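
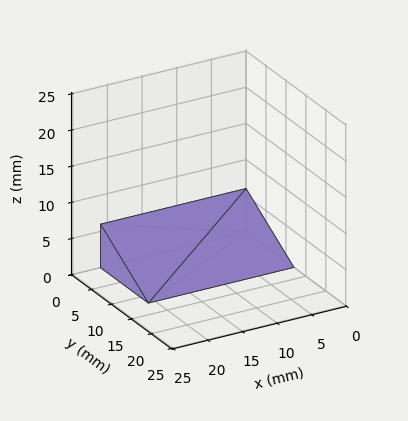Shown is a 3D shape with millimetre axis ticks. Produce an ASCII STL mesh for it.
Reading the render: the shape is a wedge (ramp): 21 × 12 mm base, rising to 6 mm along the y=0 edge and sloping linearly to z=0 at y=12 (dimensions read to the nearest mm from the axis ticks). For the STL, each face is triangulated and given an outward normal.

solid part
  facet normal 0.0000 0.0000 -1.0000
    outer loop
      vertex 21.00 12.00 0.00
      vertex 21.00 0.00 0.00
      vertex 0.00 0.00 0.00
    endloop
  endfacet
  facet normal 0.0000 0.0000 -1.0000
    outer loop
      vertex 0.00 12.00 0.00
      vertex 21.00 12.00 0.00
      vertex 0.00 0.00 0.00
    endloop
  endfacet
  facet normal 0.0000 -1.0000 0.0000
    outer loop
      vertex 0.00 0.00 0.00
      vertex 21.00 0.00 0.00
      vertex 21.00 0.00 6.00
    endloop
  endfacet
  facet normal 0.0000 -1.0000 0.0000
    outer loop
      vertex 0.00 0.00 0.00
      vertex 21.00 0.00 6.00
      vertex 0.00 0.00 6.00
    endloop
  endfacet
  facet normal 0.0000 0.4472 0.8944
    outer loop
      vertex 0.00 0.00 6.00
      vertex 21.00 0.00 6.00
      vertex 21.00 12.00 0.00
    endloop
  endfacet
  facet normal 0.0000 0.4472 0.8944
    outer loop
      vertex 0.00 0.00 6.00
      vertex 21.00 12.00 0.00
      vertex 0.00 12.00 0.00
    endloop
  endfacet
  facet normal -1.0000 0.0000 0.0000
    outer loop
      vertex 0.00 0.00 6.00
      vertex 0.00 12.00 0.00
      vertex 0.00 0.00 0.00
    endloop
  endfacet
  facet normal 1.0000 0.0000 0.0000
    outer loop
      vertex 21.00 0.00 0.00
      vertex 21.00 12.00 0.00
      vertex 21.00 0.00 6.00
    endloop
  endfacet
endsolid part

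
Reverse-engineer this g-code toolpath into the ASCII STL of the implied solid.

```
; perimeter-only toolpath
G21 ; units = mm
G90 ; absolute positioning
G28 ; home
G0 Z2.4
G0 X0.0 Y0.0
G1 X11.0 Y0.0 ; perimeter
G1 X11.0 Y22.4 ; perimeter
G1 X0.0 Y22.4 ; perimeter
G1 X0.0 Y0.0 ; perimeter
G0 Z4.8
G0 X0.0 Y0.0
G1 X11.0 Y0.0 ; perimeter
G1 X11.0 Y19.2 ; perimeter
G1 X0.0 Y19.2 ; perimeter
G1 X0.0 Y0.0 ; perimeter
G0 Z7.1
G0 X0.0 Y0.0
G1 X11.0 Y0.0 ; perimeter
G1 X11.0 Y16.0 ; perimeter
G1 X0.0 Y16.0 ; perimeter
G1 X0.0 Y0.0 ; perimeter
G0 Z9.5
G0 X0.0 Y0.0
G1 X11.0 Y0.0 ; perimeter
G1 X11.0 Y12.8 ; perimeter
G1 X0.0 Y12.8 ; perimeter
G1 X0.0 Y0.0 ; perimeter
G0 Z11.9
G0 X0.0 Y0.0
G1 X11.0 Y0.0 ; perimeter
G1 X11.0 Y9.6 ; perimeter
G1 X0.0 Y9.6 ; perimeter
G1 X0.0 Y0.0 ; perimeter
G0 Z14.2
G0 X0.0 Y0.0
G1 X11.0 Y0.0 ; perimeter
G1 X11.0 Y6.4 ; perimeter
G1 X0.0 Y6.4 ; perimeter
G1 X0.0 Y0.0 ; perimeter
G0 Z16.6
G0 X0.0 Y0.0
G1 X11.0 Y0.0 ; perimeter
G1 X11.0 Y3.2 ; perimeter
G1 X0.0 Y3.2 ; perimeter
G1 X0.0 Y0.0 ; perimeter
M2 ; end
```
solid part
  facet normal 0.0000 0.0000 -1.0000
    outer loop
      vertex 11.0 25.6 0.0
      vertex 11.0 0.0 0.0
      vertex 0.0 0.0 0.0
    endloop
  endfacet
  facet normal 0.0000 0.0000 -1.0000
    outer loop
      vertex 0.0 25.6 0.0
      vertex 11.0 25.6 0.0
      vertex 0.0 0.0 0.0
    endloop
  endfacet
  facet normal 0.0000 -1.0000 0.0000
    outer loop
      vertex 0.0 0.0 0.0
      vertex 11.0 0.0 0.0
      vertex 11.0 0.0 19.0
    endloop
  endfacet
  facet normal 0.0000 -1.0000 0.0000
    outer loop
      vertex 0.0 0.0 0.0
      vertex 11.0 0.0 19.0
      vertex 0.0 0.0 19.0
    endloop
  endfacet
  facet normal 0.0000 0.5960 0.8030
    outer loop
      vertex 0.0 0.0 19.0
      vertex 11.0 0.0 19.0
      vertex 11.0 25.6 0.0
    endloop
  endfacet
  facet normal 0.0000 0.5960 0.8030
    outer loop
      vertex 0.0 0.0 19.0
      vertex 11.0 25.6 0.0
      vertex 0.0 25.6 0.0
    endloop
  endfacet
  facet normal -1.0000 0.0000 0.0000
    outer loop
      vertex 0.0 0.0 19.0
      vertex 0.0 25.6 0.0
      vertex 0.0 0.0 0.0
    endloop
  endfacet
  facet normal 1.0000 0.0000 0.0000
    outer loop
      vertex 11.0 0.0 0.0
      vertex 11.0 25.6 0.0
      vertex 11.0 0.0 19.0
    endloop
  endfacet
endsolid part

The G0 Z moves step by Δz≈2.4 mm. The G1 loops shrink linearly with z, so the solid tapers from its base footprint up to z≈19. Closing with a flat bottom cap and the tapered top and triangulating gives 8 facets — a wedge (ramp): 11 × 25.6 mm base, rising to 19 mm along the y=0 edge and sloping linearly to z=0 at y=25.6.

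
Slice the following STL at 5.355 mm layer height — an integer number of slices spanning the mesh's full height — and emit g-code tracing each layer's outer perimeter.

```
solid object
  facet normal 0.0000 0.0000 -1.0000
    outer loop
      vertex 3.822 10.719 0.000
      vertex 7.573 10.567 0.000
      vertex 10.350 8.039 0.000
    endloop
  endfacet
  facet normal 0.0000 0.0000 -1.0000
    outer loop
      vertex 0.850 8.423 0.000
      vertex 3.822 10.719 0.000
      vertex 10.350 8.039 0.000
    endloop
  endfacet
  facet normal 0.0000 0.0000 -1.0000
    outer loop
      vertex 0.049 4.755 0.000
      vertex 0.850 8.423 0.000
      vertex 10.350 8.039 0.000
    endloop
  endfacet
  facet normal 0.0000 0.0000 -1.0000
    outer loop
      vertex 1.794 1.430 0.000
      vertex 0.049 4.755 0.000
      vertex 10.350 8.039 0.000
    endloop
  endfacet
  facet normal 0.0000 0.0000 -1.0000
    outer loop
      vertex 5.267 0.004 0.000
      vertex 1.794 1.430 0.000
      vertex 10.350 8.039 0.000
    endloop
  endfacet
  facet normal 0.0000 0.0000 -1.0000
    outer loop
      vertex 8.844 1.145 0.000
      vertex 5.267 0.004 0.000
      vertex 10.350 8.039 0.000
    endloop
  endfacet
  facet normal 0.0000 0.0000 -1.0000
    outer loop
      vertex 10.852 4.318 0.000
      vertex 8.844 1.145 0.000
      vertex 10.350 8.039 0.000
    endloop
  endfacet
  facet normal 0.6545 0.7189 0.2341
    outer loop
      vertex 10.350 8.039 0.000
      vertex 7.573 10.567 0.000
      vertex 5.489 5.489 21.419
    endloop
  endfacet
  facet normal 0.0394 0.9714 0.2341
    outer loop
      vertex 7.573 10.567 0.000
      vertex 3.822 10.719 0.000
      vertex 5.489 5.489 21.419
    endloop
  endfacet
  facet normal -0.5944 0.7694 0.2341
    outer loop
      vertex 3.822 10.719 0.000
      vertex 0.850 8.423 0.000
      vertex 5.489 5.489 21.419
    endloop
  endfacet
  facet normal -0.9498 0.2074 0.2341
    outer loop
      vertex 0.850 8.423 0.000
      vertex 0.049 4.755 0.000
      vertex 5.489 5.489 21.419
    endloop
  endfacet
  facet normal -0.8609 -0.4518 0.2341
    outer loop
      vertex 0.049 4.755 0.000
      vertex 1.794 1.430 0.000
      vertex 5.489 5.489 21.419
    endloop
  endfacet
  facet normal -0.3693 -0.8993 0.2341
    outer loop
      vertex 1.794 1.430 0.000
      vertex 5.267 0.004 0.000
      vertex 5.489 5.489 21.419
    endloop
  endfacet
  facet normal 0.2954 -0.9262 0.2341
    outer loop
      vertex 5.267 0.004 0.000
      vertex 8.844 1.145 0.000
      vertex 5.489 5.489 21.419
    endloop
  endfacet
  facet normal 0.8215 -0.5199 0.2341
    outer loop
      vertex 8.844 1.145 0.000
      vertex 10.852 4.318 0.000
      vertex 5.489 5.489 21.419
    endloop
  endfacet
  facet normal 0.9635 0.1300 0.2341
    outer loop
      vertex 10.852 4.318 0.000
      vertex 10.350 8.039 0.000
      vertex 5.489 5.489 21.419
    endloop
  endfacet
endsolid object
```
; perimeter-only toolpath
G21 ; units = mm
G90 ; absolute positioning
G28 ; home
; layer 1
G0 Z5.355
G0 X9.135 Y7.401
G1 X7.052 Y9.297
G1 X4.239 Y9.411
G1 X2.010 Y7.689
G1 X1.409 Y4.939
G1 X2.718 Y2.445
G1 X5.323 Y1.375
G1 X8.005 Y2.231
G1 X9.511 Y4.611
G1 X9.135 Y7.401
; layer 2
G0 Z10.710
G0 X7.919 Y6.764
G1 X6.531 Y8.028
G1 X4.655 Y8.104
G1 X3.169 Y6.956
G1 X2.769 Y5.122
G1 X3.641 Y3.459
G1 X5.378 Y2.746
G1 X7.166 Y3.317
G1 X8.171 Y4.903
G1 X7.919 Y6.764
; layer 3
G0 Z16.064
G0 X6.704 Y6.127
G1 X6.010 Y6.758
G1 X5.072 Y6.796
G1 X4.329 Y6.223
G1 X4.129 Y5.305
G1 X4.565 Y4.474
G1 X5.433 Y4.118
G1 X6.328 Y4.403
G1 X6.830 Y5.196
G1 X6.704 Y6.127
M2 ; end

The solid is a regular 9-sided pyramid, base circumscribed radius ≈ 5.49 mm, apex at z ≈ 21.4 mm. Slicing at Δz = 5.355 mm — 4 equal slices spanning the solid's height, so layer i sits at z = i·h/4 — gives 3 non-empty perimeters. Each is a 9-segment closed polygon; G0 lifts to the layer z and rapids to the start vertex, then G1 traces the edges. The cross-section shrinks linearly with z (the slice at the apex is degenerate and omitted).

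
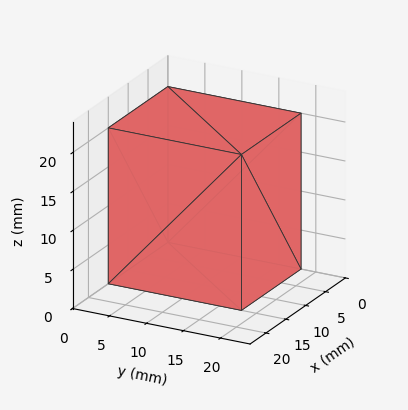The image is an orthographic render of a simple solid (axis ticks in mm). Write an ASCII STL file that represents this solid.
Reading the render: the shape is a rectangular box, roughly 15 × 18 mm footprint and 20 mm tall (dimensions read to the nearest mm from the axis ticks). For the STL, each face is triangulated and given an outward normal.

solid part
  facet normal 0.0000 0.0000 -1.0000
    outer loop
      vertex 15.000 18.000 0.000
      vertex 15.000 0.000 0.000
      vertex 0.000 0.000 0.000
    endloop
  endfacet
  facet normal 0.0000 0.0000 -1.0000
    outer loop
      vertex 0.000 18.000 0.000
      vertex 15.000 18.000 0.000
      vertex 0.000 0.000 0.000
    endloop
  endfacet
  facet normal 0.0000 0.0000 1.0000
    outer loop
      vertex 0.000 0.000 20.000
      vertex 15.000 0.000 20.000
      vertex 15.000 18.000 20.000
    endloop
  endfacet
  facet normal 0.0000 0.0000 1.0000
    outer loop
      vertex 0.000 0.000 20.000
      vertex 15.000 18.000 20.000
      vertex 0.000 18.000 20.000
    endloop
  endfacet
  facet normal 0.0000 -1.0000 0.0000
    outer loop
      vertex 0.000 0.000 0.000
      vertex 15.000 0.000 0.000
      vertex 15.000 0.000 20.000
    endloop
  endfacet
  facet normal 0.0000 -1.0000 0.0000
    outer loop
      vertex 0.000 0.000 0.000
      vertex 15.000 0.000 20.000
      vertex 0.000 0.000 20.000
    endloop
  endfacet
  facet normal 0.0000 1.0000 0.0000
    outer loop
      vertex 15.000 18.000 20.000
      vertex 15.000 18.000 0.000
      vertex 0.000 18.000 0.000
    endloop
  endfacet
  facet normal 0.0000 1.0000 0.0000
    outer loop
      vertex 0.000 18.000 20.000
      vertex 15.000 18.000 20.000
      vertex 0.000 18.000 0.000
    endloop
  endfacet
  facet normal -1.0000 0.0000 0.0000
    outer loop
      vertex 0.000 18.000 20.000
      vertex 0.000 18.000 0.000
      vertex 0.000 0.000 0.000
    endloop
  endfacet
  facet normal -1.0000 0.0000 0.0000
    outer loop
      vertex 0.000 0.000 20.000
      vertex 0.000 18.000 20.000
      vertex 0.000 0.000 0.000
    endloop
  endfacet
  facet normal 1.0000 0.0000 0.0000
    outer loop
      vertex 15.000 0.000 0.000
      vertex 15.000 18.000 0.000
      vertex 15.000 18.000 20.000
    endloop
  endfacet
  facet normal 1.0000 0.0000 0.0000
    outer loop
      vertex 15.000 0.000 0.000
      vertex 15.000 18.000 20.000
      vertex 15.000 0.000 20.000
    endloop
  endfacet
endsolid part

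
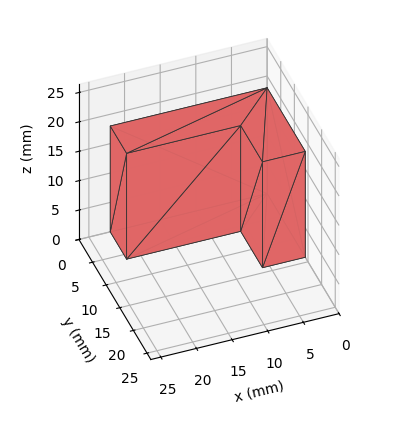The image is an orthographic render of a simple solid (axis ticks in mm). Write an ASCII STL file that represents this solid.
Reading the render: the shape is an L-shaped prism: outer 22 × 14 mm, arm thicknesses ≈ 6 mm (horizontal) and 6 mm (vertical), extruded 18 mm in z (dimensions read to the nearest mm from the axis ticks). For the STL, each face is triangulated and given an outward normal.

solid part
  facet normal 0.0000 0.0000 -1.0000
    outer loop
      vertex 22.00 6.00 0.00
      vertex 22.00 0.00 0.00
      vertex 0.00 0.00 0.00
    endloop
  endfacet
  facet normal 0.0000 0.0000 -1.0000
    outer loop
      vertex 6.00 6.00 0.00
      vertex 22.00 6.00 0.00
      vertex 0.00 0.00 0.00
    endloop
  endfacet
  facet normal 0.0000 0.0000 -1.0000
    outer loop
      vertex 6.00 14.00 0.00
      vertex 6.00 6.00 0.00
      vertex 0.00 0.00 0.00
    endloop
  endfacet
  facet normal 0.0000 0.0000 -1.0000
    outer loop
      vertex 0.00 14.00 0.00
      vertex 6.00 14.00 0.00
      vertex 0.00 0.00 0.00
    endloop
  endfacet
  facet normal 0.0000 0.0000 1.0000
    outer loop
      vertex 0.00 0.00 18.00
      vertex 22.00 0.00 18.00
      vertex 22.00 6.00 18.00
    endloop
  endfacet
  facet normal 0.0000 0.0000 1.0000
    outer loop
      vertex 0.00 0.00 18.00
      vertex 22.00 6.00 18.00
      vertex 6.00 6.00 18.00
    endloop
  endfacet
  facet normal 0.0000 0.0000 1.0000
    outer loop
      vertex 0.00 0.00 18.00
      vertex 6.00 6.00 18.00
      vertex 6.00 14.00 18.00
    endloop
  endfacet
  facet normal 0.0000 0.0000 1.0000
    outer loop
      vertex 0.00 0.00 18.00
      vertex 6.00 14.00 18.00
      vertex 0.00 14.00 18.00
    endloop
  endfacet
  facet normal 0.0000 -1.0000 0.0000
    outer loop
      vertex 0.00 0.00 0.00
      vertex 22.00 0.00 0.00
      vertex 22.00 0.00 18.00
    endloop
  endfacet
  facet normal 0.0000 -1.0000 0.0000
    outer loop
      vertex 0.00 0.00 0.00
      vertex 22.00 0.00 18.00
      vertex 0.00 0.00 18.00
    endloop
  endfacet
  facet normal 1.0000 0.0000 0.0000
    outer loop
      vertex 22.00 0.00 0.00
      vertex 22.00 6.00 0.00
      vertex 22.00 6.00 18.00
    endloop
  endfacet
  facet normal 1.0000 0.0000 0.0000
    outer loop
      vertex 22.00 0.00 0.00
      vertex 22.00 6.00 18.00
      vertex 22.00 0.00 18.00
    endloop
  endfacet
  facet normal 0.0000 1.0000 0.0000
    outer loop
      vertex 22.00 6.00 0.00
      vertex 6.00 6.00 0.00
      vertex 6.00 6.00 18.00
    endloop
  endfacet
  facet normal 0.0000 1.0000 0.0000
    outer loop
      vertex 22.00 6.00 0.00
      vertex 6.00 6.00 18.00
      vertex 22.00 6.00 18.00
    endloop
  endfacet
  facet normal 1.0000 0.0000 0.0000
    outer loop
      vertex 6.00 6.00 0.00
      vertex 6.00 14.00 0.00
      vertex 6.00 14.00 18.00
    endloop
  endfacet
  facet normal 1.0000 0.0000 0.0000
    outer loop
      vertex 6.00 6.00 0.00
      vertex 6.00 14.00 18.00
      vertex 6.00 6.00 18.00
    endloop
  endfacet
  facet normal 0.0000 1.0000 0.0000
    outer loop
      vertex 6.00 14.00 0.00
      vertex 0.00 14.00 0.00
      vertex 0.00 14.00 18.00
    endloop
  endfacet
  facet normal 0.0000 1.0000 0.0000
    outer loop
      vertex 6.00 14.00 0.00
      vertex 0.00 14.00 18.00
      vertex 6.00 14.00 18.00
    endloop
  endfacet
  facet normal -1.0000 0.0000 0.0000
    outer loop
      vertex 0.00 14.00 0.00
      vertex 0.00 0.00 0.00
      vertex 0.00 0.00 18.00
    endloop
  endfacet
  facet normal -1.0000 0.0000 0.0000
    outer loop
      vertex 0.00 14.00 0.00
      vertex 0.00 0.00 18.00
      vertex 0.00 14.00 18.00
    endloop
  endfacet
endsolid part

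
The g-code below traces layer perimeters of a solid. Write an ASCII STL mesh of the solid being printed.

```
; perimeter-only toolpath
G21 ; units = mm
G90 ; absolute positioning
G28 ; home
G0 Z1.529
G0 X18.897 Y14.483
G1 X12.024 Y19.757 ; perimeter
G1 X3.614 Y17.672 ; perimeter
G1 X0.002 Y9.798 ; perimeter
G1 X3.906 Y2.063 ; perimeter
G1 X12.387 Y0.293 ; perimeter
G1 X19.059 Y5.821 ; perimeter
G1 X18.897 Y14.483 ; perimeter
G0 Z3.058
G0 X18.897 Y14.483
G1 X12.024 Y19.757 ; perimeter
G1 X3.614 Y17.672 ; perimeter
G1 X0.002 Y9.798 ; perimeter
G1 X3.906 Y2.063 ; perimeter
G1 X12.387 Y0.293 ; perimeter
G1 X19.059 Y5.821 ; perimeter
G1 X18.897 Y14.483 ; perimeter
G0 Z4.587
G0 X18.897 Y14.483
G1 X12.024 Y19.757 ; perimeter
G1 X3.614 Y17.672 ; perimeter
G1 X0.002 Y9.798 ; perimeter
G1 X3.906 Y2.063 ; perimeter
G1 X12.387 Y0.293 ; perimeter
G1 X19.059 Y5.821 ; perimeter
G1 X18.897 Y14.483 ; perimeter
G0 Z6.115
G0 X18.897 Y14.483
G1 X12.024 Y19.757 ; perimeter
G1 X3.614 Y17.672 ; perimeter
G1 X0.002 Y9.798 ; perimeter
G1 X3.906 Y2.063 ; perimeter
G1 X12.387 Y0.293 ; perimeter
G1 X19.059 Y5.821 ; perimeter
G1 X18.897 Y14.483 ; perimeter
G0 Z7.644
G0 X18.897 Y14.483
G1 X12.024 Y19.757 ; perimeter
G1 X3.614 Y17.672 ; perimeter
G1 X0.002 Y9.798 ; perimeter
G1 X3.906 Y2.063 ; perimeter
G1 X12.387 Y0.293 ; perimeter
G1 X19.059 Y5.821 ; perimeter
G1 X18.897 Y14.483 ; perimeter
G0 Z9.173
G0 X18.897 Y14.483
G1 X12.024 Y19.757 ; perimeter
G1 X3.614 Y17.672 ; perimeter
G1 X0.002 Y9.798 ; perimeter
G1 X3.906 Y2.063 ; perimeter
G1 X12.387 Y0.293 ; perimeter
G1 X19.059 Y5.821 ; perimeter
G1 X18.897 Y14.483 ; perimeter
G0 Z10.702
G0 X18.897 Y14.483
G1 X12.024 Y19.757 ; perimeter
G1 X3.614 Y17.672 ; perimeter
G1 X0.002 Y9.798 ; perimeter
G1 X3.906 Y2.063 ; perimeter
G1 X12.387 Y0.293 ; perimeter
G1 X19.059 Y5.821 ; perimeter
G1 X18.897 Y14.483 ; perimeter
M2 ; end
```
solid part
  facet normal 0.0000 0.0000 -1.0000
    outer loop
      vertex 3.614 17.672 0.000
      vertex 12.024 19.757 0.000
      vertex 18.897 14.483 0.000
    endloop
  endfacet
  facet normal 0.0000 0.0000 -1.0000
    outer loop
      vertex 0.002 9.798 0.000
      vertex 3.614 17.672 0.000
      vertex 18.897 14.483 0.000
    endloop
  endfacet
  facet normal 0.0000 0.0000 -1.0000
    outer loop
      vertex 3.906 2.063 0.000
      vertex 0.002 9.798 0.000
      vertex 18.897 14.483 0.000
    endloop
  endfacet
  facet normal 0.0000 0.0000 -1.0000
    outer loop
      vertex 12.387 0.293 0.000
      vertex 3.906 2.063 0.000
      vertex 18.897 14.483 0.000
    endloop
  endfacet
  facet normal 0.0000 0.0000 -1.0000
    outer loop
      vertex 19.059 5.821 0.000
      vertex 12.387 0.293 0.000
      vertex 18.897 14.483 0.000
    endloop
  endfacet
  facet normal 0.0000 0.0000 1.0000
    outer loop
      vertex 18.897 14.483 10.702
      vertex 12.024 19.757 10.702
      vertex 3.614 17.672 10.702
    endloop
  endfacet
  facet normal 0.0000 0.0000 1.0000
    outer loop
      vertex 18.897 14.483 10.702
      vertex 3.614 17.672 10.702
      vertex 0.002 9.798 10.702
    endloop
  endfacet
  facet normal 0.0000 0.0000 1.0000
    outer loop
      vertex 18.897 14.483 10.702
      vertex 0.002 9.798 10.702
      vertex 3.906 2.063 10.702
    endloop
  endfacet
  facet normal 0.0000 0.0000 1.0000
    outer loop
      vertex 18.897 14.483 10.702
      vertex 3.906 2.063 10.702
      vertex 12.387 0.293 10.702
    endloop
  endfacet
  facet normal 0.0000 0.0000 1.0000
    outer loop
      vertex 18.897 14.483 10.702
      vertex 12.387 0.293 10.702
      vertex 19.059 5.821 10.702
    endloop
  endfacet
  facet normal 0.6088 0.7933 0.0000
    outer loop
      vertex 18.897 14.483 0.000
      vertex 12.024 19.757 0.000
      vertex 12.024 19.757 10.702
    endloop
  endfacet
  facet normal 0.6088 0.7933 0.0000
    outer loop
      vertex 18.897 14.483 0.000
      vertex 12.024 19.757 10.702
      vertex 18.897 14.483 10.702
    endloop
  endfacet
  facet normal -0.2406 0.9706 0.0000
    outer loop
      vertex 12.024 19.757 0.000
      vertex 3.614 17.672 0.000
      vertex 3.614 17.672 10.702
    endloop
  endfacet
  facet normal -0.2406 0.9706 0.0000
    outer loop
      vertex 12.024 19.757 0.000
      vertex 3.614 17.672 10.702
      vertex 12.024 19.757 10.702
    endloop
  endfacet
  facet normal -0.9089 0.4169 0.0000
    outer loop
      vertex 3.614 17.672 0.000
      vertex 0.002 9.798 0.000
      vertex 0.002 9.798 10.702
    endloop
  endfacet
  facet normal -0.9089 0.4169 0.0000
    outer loop
      vertex 3.614 17.672 0.000
      vertex 0.002 9.798 10.702
      vertex 3.614 17.672 10.702
    endloop
  endfacet
  facet normal -0.8927 -0.4506 0.0000
    outer loop
      vertex 0.002 9.798 0.000
      vertex 3.906 2.063 0.000
      vertex 3.906 2.063 10.702
    endloop
  endfacet
  facet normal -0.8927 -0.4506 0.0000
    outer loop
      vertex 0.002 9.798 0.000
      vertex 3.906 2.063 10.702
      vertex 0.002 9.798 10.702
    endloop
  endfacet
  facet normal -0.2043 -0.9789 0.0000
    outer loop
      vertex 3.906 2.063 0.000
      vertex 12.387 0.293 0.000
      vertex 12.387 0.293 10.702
    endloop
  endfacet
  facet normal -0.2043 -0.9789 0.0000
    outer loop
      vertex 3.906 2.063 0.000
      vertex 12.387 0.293 10.702
      vertex 3.906 2.063 10.702
    endloop
  endfacet
  facet normal 0.6380 -0.7700 0.0000
    outer loop
      vertex 12.387 0.293 0.000
      vertex 19.059 5.821 0.000
      vertex 19.059 5.821 10.702
    endloop
  endfacet
  facet normal 0.6380 -0.7700 0.0000
    outer loop
      vertex 12.387 0.293 0.000
      vertex 19.059 5.821 10.702
      vertex 12.387 0.293 10.702
    endloop
  endfacet
  facet normal 0.9998 0.0187 0.0000
    outer loop
      vertex 19.059 5.821 0.000
      vertex 18.897 14.483 0.000
      vertex 18.897 14.483 10.702
    endloop
  endfacet
  facet normal 0.9998 0.0187 0.0000
    outer loop
      vertex 19.059 5.821 0.000
      vertex 18.897 14.483 10.702
      vertex 19.059 5.821 10.702
    endloop
  endfacet
endsolid part

The G0 Z moves step by Δz≈1.529 mm. Every layer's G1 loop is the same polygon, so the solid is a straight extrusion of it from z=0 to z≈10.7. Closing with flat bottom and top caps and triangulating gives 24 facets — a regular 7-sided prism (a cylinder approximated with 7 flat sides), circumscribed radius ≈ 9.98 mm, height ≈ 10.7 mm.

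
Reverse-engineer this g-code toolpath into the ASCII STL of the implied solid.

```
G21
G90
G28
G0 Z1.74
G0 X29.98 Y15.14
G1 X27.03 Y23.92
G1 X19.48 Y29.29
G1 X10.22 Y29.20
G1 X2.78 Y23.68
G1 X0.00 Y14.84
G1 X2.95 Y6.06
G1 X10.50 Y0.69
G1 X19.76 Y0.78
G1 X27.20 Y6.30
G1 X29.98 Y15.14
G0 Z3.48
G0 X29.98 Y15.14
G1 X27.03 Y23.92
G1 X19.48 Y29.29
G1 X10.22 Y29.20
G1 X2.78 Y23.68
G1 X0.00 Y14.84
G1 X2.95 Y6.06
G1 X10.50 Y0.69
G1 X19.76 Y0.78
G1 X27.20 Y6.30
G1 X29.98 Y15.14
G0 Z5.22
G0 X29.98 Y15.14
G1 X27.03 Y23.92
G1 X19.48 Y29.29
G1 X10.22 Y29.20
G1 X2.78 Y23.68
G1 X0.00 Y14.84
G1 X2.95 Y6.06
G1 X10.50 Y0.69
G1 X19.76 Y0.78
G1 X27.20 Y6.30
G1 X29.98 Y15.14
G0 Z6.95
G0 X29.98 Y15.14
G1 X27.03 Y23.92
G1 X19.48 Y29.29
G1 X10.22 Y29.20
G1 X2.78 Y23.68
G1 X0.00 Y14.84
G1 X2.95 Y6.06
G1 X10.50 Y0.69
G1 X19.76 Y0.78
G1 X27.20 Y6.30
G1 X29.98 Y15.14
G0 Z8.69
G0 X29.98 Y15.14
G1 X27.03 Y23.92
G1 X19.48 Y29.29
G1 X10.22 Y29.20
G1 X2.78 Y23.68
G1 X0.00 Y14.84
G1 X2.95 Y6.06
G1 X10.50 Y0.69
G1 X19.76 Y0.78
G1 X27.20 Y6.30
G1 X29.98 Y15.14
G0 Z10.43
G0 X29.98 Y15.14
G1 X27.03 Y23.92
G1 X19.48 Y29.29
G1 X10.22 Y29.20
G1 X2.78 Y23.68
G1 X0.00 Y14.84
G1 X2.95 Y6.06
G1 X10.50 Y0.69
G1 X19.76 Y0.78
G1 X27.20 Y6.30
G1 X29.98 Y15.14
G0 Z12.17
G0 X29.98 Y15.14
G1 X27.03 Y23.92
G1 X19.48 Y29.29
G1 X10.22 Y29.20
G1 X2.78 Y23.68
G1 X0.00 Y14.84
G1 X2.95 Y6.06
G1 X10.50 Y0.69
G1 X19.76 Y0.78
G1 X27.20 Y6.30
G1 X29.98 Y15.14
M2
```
solid part
  facet normal 0.0000 0.0000 -1.0000
    outer loop
      vertex 19.48 29.29 0.00
      vertex 27.03 23.92 0.00
      vertex 29.98 15.14 0.00
    endloop
  endfacet
  facet normal 0.0000 0.0000 -1.0000
    outer loop
      vertex 10.22 29.20 0.00
      vertex 19.48 29.29 0.00
      vertex 29.98 15.14 0.00
    endloop
  endfacet
  facet normal 0.0000 0.0000 -1.0000
    outer loop
      vertex 2.78 23.68 0.00
      vertex 10.22 29.20 0.00
      vertex 29.98 15.14 0.00
    endloop
  endfacet
  facet normal 0.0000 0.0000 -1.0000
    outer loop
      vertex 0.00 14.84 0.00
      vertex 2.78 23.68 0.00
      vertex 29.98 15.14 0.00
    endloop
  endfacet
  facet normal 0.0000 0.0000 -1.0000
    outer loop
      vertex 2.95 6.06 0.00
      vertex 0.00 14.84 0.00
      vertex 29.98 15.14 0.00
    endloop
  endfacet
  facet normal 0.0000 0.0000 -1.0000
    outer loop
      vertex 10.50 0.69 0.00
      vertex 2.95 6.06 0.00
      vertex 29.98 15.14 0.00
    endloop
  endfacet
  facet normal 0.0000 0.0000 -1.0000
    outer loop
      vertex 19.76 0.78 0.00
      vertex 10.50 0.69 0.00
      vertex 29.98 15.14 0.00
    endloop
  endfacet
  facet normal 0.0000 0.0000 -1.0000
    outer loop
      vertex 27.20 6.30 0.00
      vertex 19.76 0.78 0.00
      vertex 29.98 15.14 0.00
    endloop
  endfacet
  facet normal 0.0000 0.0000 1.0000
    outer loop
      vertex 29.98 15.14 12.17
      vertex 27.03 23.92 12.17
      vertex 19.48 29.29 12.17
    endloop
  endfacet
  facet normal 0.0000 0.0000 1.0000
    outer loop
      vertex 29.98 15.14 12.17
      vertex 19.48 29.29 12.17
      vertex 10.22 29.20 12.17
    endloop
  endfacet
  facet normal 0.0000 0.0000 1.0000
    outer loop
      vertex 29.98 15.14 12.17
      vertex 10.22 29.20 12.17
      vertex 2.78 23.68 12.17
    endloop
  endfacet
  facet normal 0.0000 0.0000 1.0000
    outer loop
      vertex 29.98 15.14 12.17
      vertex 2.78 23.68 12.17
      vertex 0.00 14.84 12.17
    endloop
  endfacet
  facet normal 0.0000 0.0000 1.0000
    outer loop
      vertex 29.98 15.14 12.17
      vertex 0.00 14.84 12.17
      vertex 2.95 6.06 12.17
    endloop
  endfacet
  facet normal 0.0000 0.0000 1.0000
    outer loop
      vertex 29.98 15.14 12.17
      vertex 2.95 6.06 12.17
      vertex 10.50 0.69 12.17
    endloop
  endfacet
  facet normal 0.0000 0.0000 1.0000
    outer loop
      vertex 29.98 15.14 12.17
      vertex 10.50 0.69 12.17
      vertex 19.76 0.78 12.17
    endloop
  endfacet
  facet normal 0.0000 0.0000 1.0000
    outer loop
      vertex 29.98 15.14 12.17
      vertex 19.76 0.78 12.17
      vertex 27.20 6.30 12.17
    endloop
  endfacet
  facet normal 0.9479 0.3185 0.0000
    outer loop
      vertex 29.98 15.14 0.00
      vertex 27.03 23.92 0.00
      vertex 27.03 23.92 12.17
    endloop
  endfacet
  facet normal 0.9479 0.3185 0.0000
    outer loop
      vertex 29.98 15.14 0.00
      vertex 27.03 23.92 12.17
      vertex 29.98 15.14 12.17
    endloop
  endfacet
  facet normal 0.5796 0.8149 0.0000
    outer loop
      vertex 27.03 23.92 0.00
      vertex 19.48 29.29 0.00
      vertex 19.48 29.29 12.17
    endloop
  endfacet
  facet normal 0.5796 0.8149 0.0000
    outer loop
      vertex 27.03 23.92 0.00
      vertex 19.48 29.29 12.17
      vertex 27.03 23.92 12.17
    endloop
  endfacet
  facet normal -0.0097 1.0000 0.0000
    outer loop
      vertex 19.48 29.29 0.00
      vertex 10.22 29.20 0.00
      vertex 10.22 29.20 12.17
    endloop
  endfacet
  facet normal -0.0097 1.0000 0.0000
    outer loop
      vertex 19.48 29.29 0.00
      vertex 10.22 29.20 12.17
      vertex 19.48 29.29 12.17
    endloop
  endfacet
  facet normal -0.5958 0.8031 0.0000
    outer loop
      vertex 10.22 29.20 0.00
      vertex 2.78 23.68 0.00
      vertex 2.78 23.68 12.17
    endloop
  endfacet
  facet normal -0.5958 0.8031 0.0000
    outer loop
      vertex 10.22 29.20 0.00
      vertex 2.78 23.68 12.17
      vertex 10.22 29.20 12.17
    endloop
  endfacet
  facet normal -0.9539 0.3000 0.0000
    outer loop
      vertex 2.78 23.68 0.00
      vertex 0.00 14.84 0.00
      vertex 0.00 14.84 12.17
    endloop
  endfacet
  facet normal -0.9539 0.3000 0.0000
    outer loop
      vertex 2.78 23.68 0.00
      vertex 0.00 14.84 12.17
      vertex 2.78 23.68 12.17
    endloop
  endfacet
  facet normal -0.9479 -0.3185 0.0000
    outer loop
      vertex 0.00 14.84 0.00
      vertex 2.95 6.06 0.00
      vertex 2.95 6.06 12.17
    endloop
  endfacet
  facet normal -0.9479 -0.3185 0.0000
    outer loop
      vertex 0.00 14.84 0.00
      vertex 2.95 6.06 12.17
      vertex 0.00 14.84 12.17
    endloop
  endfacet
  facet normal -0.5796 -0.8149 0.0000
    outer loop
      vertex 2.95 6.06 0.00
      vertex 10.50 0.69 0.00
      vertex 10.50 0.69 12.17
    endloop
  endfacet
  facet normal -0.5796 -0.8149 0.0000
    outer loop
      vertex 2.95 6.06 0.00
      vertex 10.50 0.69 12.17
      vertex 2.95 6.06 12.17
    endloop
  endfacet
  facet normal 0.0097 -1.0000 0.0000
    outer loop
      vertex 10.50 0.69 0.00
      vertex 19.76 0.78 0.00
      vertex 19.76 0.78 12.17
    endloop
  endfacet
  facet normal 0.0097 -1.0000 0.0000
    outer loop
      vertex 10.50 0.69 0.00
      vertex 19.76 0.78 12.17
      vertex 10.50 0.69 12.17
    endloop
  endfacet
  facet normal 0.5958 -0.8031 0.0000
    outer loop
      vertex 19.76 0.78 0.00
      vertex 27.20 6.30 0.00
      vertex 27.20 6.30 12.17
    endloop
  endfacet
  facet normal 0.5958 -0.8031 0.0000
    outer loop
      vertex 19.76 0.78 0.00
      vertex 27.20 6.30 12.17
      vertex 19.76 0.78 12.17
    endloop
  endfacet
  facet normal 0.9539 -0.3000 0.0000
    outer loop
      vertex 27.20 6.30 0.00
      vertex 29.98 15.14 0.00
      vertex 29.98 15.14 12.17
    endloop
  endfacet
  facet normal 0.9539 -0.3000 0.0000
    outer loop
      vertex 27.20 6.30 0.00
      vertex 29.98 15.14 12.17
      vertex 27.20 6.30 12.17
    endloop
  endfacet
endsolid part

The G0 Z moves step by Δz≈1.74 mm. Every layer's G1 loop is the same polygon, so the solid is a straight extrusion of it from z=0 to z≈12.2. Closing with flat bottom and top caps and triangulating gives 36 facets — a regular 10-sided prism (a cylinder approximated with 10 flat sides), circumscribed radius ≈ 15 mm, height ≈ 12.2 mm.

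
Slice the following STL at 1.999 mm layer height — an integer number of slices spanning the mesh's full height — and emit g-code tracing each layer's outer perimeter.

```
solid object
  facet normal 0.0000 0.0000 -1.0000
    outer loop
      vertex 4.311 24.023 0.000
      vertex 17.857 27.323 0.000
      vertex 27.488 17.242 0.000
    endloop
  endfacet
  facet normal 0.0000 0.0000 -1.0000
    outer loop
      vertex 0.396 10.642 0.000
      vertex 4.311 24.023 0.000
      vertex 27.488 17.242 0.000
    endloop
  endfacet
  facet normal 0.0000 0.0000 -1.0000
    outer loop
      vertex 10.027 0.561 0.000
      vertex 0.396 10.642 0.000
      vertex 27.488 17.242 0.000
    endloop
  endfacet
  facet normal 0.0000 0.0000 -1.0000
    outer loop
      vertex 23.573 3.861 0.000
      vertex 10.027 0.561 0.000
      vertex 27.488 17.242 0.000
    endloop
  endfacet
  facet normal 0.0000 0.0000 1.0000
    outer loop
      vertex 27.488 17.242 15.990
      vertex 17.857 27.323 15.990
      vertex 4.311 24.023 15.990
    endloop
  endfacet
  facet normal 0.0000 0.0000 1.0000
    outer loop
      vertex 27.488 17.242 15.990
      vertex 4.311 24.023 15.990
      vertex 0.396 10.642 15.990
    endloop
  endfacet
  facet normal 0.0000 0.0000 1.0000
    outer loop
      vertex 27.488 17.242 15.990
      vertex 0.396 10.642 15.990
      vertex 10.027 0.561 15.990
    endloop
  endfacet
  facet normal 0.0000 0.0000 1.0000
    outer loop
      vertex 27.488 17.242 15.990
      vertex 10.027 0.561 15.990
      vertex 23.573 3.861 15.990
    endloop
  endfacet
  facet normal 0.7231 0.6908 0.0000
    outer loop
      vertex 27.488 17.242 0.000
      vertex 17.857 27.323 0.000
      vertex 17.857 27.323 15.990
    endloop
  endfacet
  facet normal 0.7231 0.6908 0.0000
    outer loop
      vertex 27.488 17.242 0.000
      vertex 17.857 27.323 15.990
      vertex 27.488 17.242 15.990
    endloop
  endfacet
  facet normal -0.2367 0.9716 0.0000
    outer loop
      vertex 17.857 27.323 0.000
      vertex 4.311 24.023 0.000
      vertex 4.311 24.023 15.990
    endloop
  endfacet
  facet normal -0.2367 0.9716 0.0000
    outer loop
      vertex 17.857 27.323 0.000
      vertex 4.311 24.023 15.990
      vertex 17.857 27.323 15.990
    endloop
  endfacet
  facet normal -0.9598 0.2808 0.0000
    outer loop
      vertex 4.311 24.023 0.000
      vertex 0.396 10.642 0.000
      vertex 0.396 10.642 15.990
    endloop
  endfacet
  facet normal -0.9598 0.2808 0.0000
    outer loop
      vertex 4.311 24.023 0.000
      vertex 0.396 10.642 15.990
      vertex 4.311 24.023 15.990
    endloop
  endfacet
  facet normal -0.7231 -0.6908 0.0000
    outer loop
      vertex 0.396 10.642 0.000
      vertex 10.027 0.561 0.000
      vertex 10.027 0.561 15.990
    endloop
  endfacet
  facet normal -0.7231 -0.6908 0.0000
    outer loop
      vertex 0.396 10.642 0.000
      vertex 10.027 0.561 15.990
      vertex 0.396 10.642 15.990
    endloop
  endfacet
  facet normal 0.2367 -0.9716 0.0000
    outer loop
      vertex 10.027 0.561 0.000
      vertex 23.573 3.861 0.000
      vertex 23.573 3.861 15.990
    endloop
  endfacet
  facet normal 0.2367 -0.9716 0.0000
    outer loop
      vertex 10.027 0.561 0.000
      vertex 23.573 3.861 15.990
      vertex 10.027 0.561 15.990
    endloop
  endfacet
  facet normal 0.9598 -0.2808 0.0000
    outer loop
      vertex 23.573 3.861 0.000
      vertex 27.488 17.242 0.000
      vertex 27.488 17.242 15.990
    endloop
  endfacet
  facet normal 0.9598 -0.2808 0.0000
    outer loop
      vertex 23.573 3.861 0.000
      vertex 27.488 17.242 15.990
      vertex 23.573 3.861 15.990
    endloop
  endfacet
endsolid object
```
; perimeter-only toolpath
G21 ; units = mm
G90 ; absolute positioning
G28 ; home
; layer 1
G0 Z1.999
G0 X27.488 Y17.242
G1 X17.857 Y27.323
G1 X4.311 Y24.023
G1 X0.396 Y10.642
G1 X10.027 Y0.561
G1 X23.573 Y3.861
G1 X27.488 Y17.242
; layer 2
G0 Z3.998
G0 X27.488 Y17.242
G1 X17.857 Y27.323
G1 X4.311 Y24.023
G1 X0.396 Y10.642
G1 X10.027 Y0.561
G1 X23.573 Y3.861
G1 X27.488 Y17.242
; layer 3
G0 Z5.996
G0 X27.488 Y17.242
G1 X17.857 Y27.323
G1 X4.311 Y24.023
G1 X0.396 Y10.642
G1 X10.027 Y0.561
G1 X23.573 Y3.861
G1 X27.488 Y17.242
; layer 4
G0 Z7.995
G0 X27.488 Y17.242
G1 X17.857 Y27.323
G1 X4.311 Y24.023
G1 X0.396 Y10.642
G1 X10.027 Y0.561
G1 X23.573 Y3.861
G1 X27.488 Y17.242
; layer 5
G0 Z9.994
G0 X27.488 Y17.242
G1 X17.857 Y27.323
G1 X4.311 Y24.023
G1 X0.396 Y10.642
G1 X10.027 Y0.561
G1 X23.573 Y3.861
G1 X27.488 Y17.242
; layer 6
G0 Z11.992
G0 X27.488 Y17.242
G1 X17.857 Y27.323
G1 X4.311 Y24.023
G1 X0.396 Y10.642
G1 X10.027 Y0.561
G1 X23.573 Y3.861
G1 X27.488 Y17.242
; layer 7
G0 Z13.991
G0 X27.488 Y17.242
G1 X17.857 Y27.323
G1 X4.311 Y24.023
G1 X0.396 Y10.642
G1 X10.027 Y0.561
G1 X23.573 Y3.861
G1 X27.488 Y17.242
; layer 8
G0 Z15.990
G0 X27.488 Y17.242
G1 X17.857 Y27.323
G1 X4.311 Y24.023
G1 X0.396 Y10.642
G1 X10.027 Y0.561
G1 X23.573 Y3.861
G1 X27.488 Y17.242
M2 ; end

The solid is a regular 6-sided prism (a cylinder approximated with 6 flat sides), circumscribed radius ≈ 13.9 mm, height ≈ 16 mm. Slicing at Δz = 1.999 mm — 8 equal slices spanning the solid's height, so layer i sits at z = i·h/8 — gives 8 non-empty perimeters. Each is a 6-segment closed polygon; G0 lifts to the layer z and rapids to the start vertex, then G1 traces the edges.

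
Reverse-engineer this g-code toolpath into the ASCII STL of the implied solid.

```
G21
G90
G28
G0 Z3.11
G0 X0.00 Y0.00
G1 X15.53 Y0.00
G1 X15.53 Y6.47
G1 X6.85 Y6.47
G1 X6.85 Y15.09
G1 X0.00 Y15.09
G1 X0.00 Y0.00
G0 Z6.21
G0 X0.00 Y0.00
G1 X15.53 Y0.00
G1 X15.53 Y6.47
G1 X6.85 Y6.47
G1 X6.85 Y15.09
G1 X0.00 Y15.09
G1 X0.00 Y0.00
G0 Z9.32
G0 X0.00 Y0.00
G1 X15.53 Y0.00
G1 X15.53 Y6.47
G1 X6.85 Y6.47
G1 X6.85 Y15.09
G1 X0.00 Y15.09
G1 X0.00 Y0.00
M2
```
solid part
  facet normal 0.0000 0.0000 -1.0000
    outer loop
      vertex 15.53 6.47 0.00
      vertex 15.53 0.00 0.00
      vertex 0.00 0.00 0.00
    endloop
  endfacet
  facet normal 0.0000 0.0000 -1.0000
    outer loop
      vertex 6.85 6.47 0.00
      vertex 15.53 6.47 0.00
      vertex 0.00 0.00 0.00
    endloop
  endfacet
  facet normal 0.0000 0.0000 -1.0000
    outer loop
      vertex 6.85 15.09 0.00
      vertex 6.85 6.47 0.00
      vertex 0.00 0.00 0.00
    endloop
  endfacet
  facet normal 0.0000 0.0000 -1.0000
    outer loop
      vertex 0.00 15.09 0.00
      vertex 6.85 15.09 0.00
      vertex 0.00 0.00 0.00
    endloop
  endfacet
  facet normal 0.0000 0.0000 1.0000
    outer loop
      vertex 0.00 0.00 9.32
      vertex 15.53 0.00 9.32
      vertex 15.53 6.47 9.32
    endloop
  endfacet
  facet normal 0.0000 0.0000 1.0000
    outer loop
      vertex 0.00 0.00 9.32
      vertex 15.53 6.47 9.32
      vertex 6.85 6.47 9.32
    endloop
  endfacet
  facet normal 0.0000 0.0000 1.0000
    outer loop
      vertex 0.00 0.00 9.32
      vertex 6.85 6.47 9.32
      vertex 6.85 15.09 9.32
    endloop
  endfacet
  facet normal 0.0000 0.0000 1.0000
    outer loop
      vertex 0.00 0.00 9.32
      vertex 6.85 15.09 9.32
      vertex 0.00 15.09 9.32
    endloop
  endfacet
  facet normal 0.0000 -1.0000 0.0000
    outer loop
      vertex 0.00 0.00 0.00
      vertex 15.53 0.00 0.00
      vertex 15.53 0.00 9.32
    endloop
  endfacet
  facet normal 0.0000 -1.0000 0.0000
    outer loop
      vertex 0.00 0.00 0.00
      vertex 15.53 0.00 9.32
      vertex 0.00 0.00 9.32
    endloop
  endfacet
  facet normal 1.0000 0.0000 0.0000
    outer loop
      vertex 15.53 0.00 0.00
      vertex 15.53 6.47 0.00
      vertex 15.53 6.47 9.32
    endloop
  endfacet
  facet normal 1.0000 0.0000 0.0000
    outer loop
      vertex 15.53 0.00 0.00
      vertex 15.53 6.47 9.32
      vertex 15.53 0.00 9.32
    endloop
  endfacet
  facet normal 0.0000 1.0000 0.0000
    outer loop
      vertex 15.53 6.47 0.00
      vertex 6.85 6.47 0.00
      vertex 6.85 6.47 9.32
    endloop
  endfacet
  facet normal 0.0000 1.0000 0.0000
    outer loop
      vertex 15.53 6.47 0.00
      vertex 6.85 6.47 9.32
      vertex 15.53 6.47 9.32
    endloop
  endfacet
  facet normal 1.0000 0.0000 0.0000
    outer loop
      vertex 6.85 6.47 0.00
      vertex 6.85 15.09 0.00
      vertex 6.85 15.09 9.32
    endloop
  endfacet
  facet normal 1.0000 0.0000 0.0000
    outer loop
      vertex 6.85 6.47 0.00
      vertex 6.85 15.09 9.32
      vertex 6.85 6.47 9.32
    endloop
  endfacet
  facet normal 0.0000 1.0000 0.0000
    outer loop
      vertex 6.85 15.09 0.00
      vertex 0.00 15.09 0.00
      vertex 0.00 15.09 9.32
    endloop
  endfacet
  facet normal 0.0000 1.0000 0.0000
    outer loop
      vertex 6.85 15.09 0.00
      vertex 0.00 15.09 9.32
      vertex 6.85 15.09 9.32
    endloop
  endfacet
  facet normal -1.0000 0.0000 0.0000
    outer loop
      vertex 0.00 15.09 0.00
      vertex 0.00 0.00 0.00
      vertex 0.00 0.00 9.32
    endloop
  endfacet
  facet normal -1.0000 0.0000 0.0000
    outer loop
      vertex 0.00 15.09 0.00
      vertex 0.00 0.00 9.32
      vertex 0.00 15.09 9.32
    endloop
  endfacet
endsolid part

The G0 Z moves step by Δz≈3.11 mm. Every layer's G1 loop is the same polygon, so the solid is a straight extrusion of it from z=0 to z≈9.32. Closing with flat bottom and top caps and triangulating gives 20 facets — an L-shaped prism: outer 15.5 × 15.1 mm, arm thicknesses ≈ 6.47 mm (horizontal) and 6.85 mm (vertical), extruded 9.32 mm in z.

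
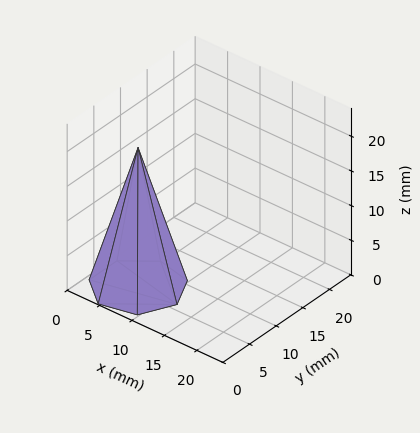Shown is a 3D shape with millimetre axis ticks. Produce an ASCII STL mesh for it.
Reading the render: the shape is a regular 7-sided pyramid, base circumscribed radius ≈ 6 mm, apex at z ≈ 20 mm (dimensions read to the nearest mm from the axis ticks). For the STL, each face is triangulated and given an outward normal.

solid part
  facet normal 0.0000 0.0000 -1.0000
    outer loop
      vertex 4.665 11.850 0.000
      vertex 9.741 10.691 0.000
      vertex 12.000 6.000 0.000
    endloop
  endfacet
  facet normal 0.0000 0.0000 -1.0000
    outer loop
      vertex 0.594 8.603 0.000
      vertex 4.665 11.850 0.000
      vertex 12.000 6.000 0.000
    endloop
  endfacet
  facet normal 0.0000 0.0000 -1.0000
    outer loop
      vertex 0.594 3.397 0.000
      vertex 0.594 8.603 0.000
      vertex 12.000 6.000 0.000
    endloop
  endfacet
  facet normal 0.0000 0.0000 -1.0000
    outer loop
      vertex 4.665 0.150 0.000
      vertex 0.594 3.397 0.000
      vertex 12.000 6.000 0.000
    endloop
  endfacet
  facet normal 0.0000 0.0000 -1.0000
    outer loop
      vertex 9.741 1.309 0.000
      vertex 4.665 0.150 0.000
      vertex 12.000 6.000 0.000
    endloop
  endfacet
  facet normal 0.8698 0.4188 0.2609
    outer loop
      vertex 12.000 6.000 0.000
      vertex 9.741 10.691 0.000
      vertex 6.000 6.000 20.000
    endloop
  endfacet
  facet normal 0.2149 0.9411 0.2609
    outer loop
      vertex 9.741 10.691 0.000
      vertex 4.665 11.850 0.000
      vertex 6.000 6.000 20.000
    endloop
  endfacet
  facet normal -0.6019 0.7547 0.2609
    outer loop
      vertex 4.665 11.850 0.000
      vertex 0.594 8.603 0.000
      vertex 6.000 6.000 20.000
    endloop
  endfacet
  facet normal -0.9654 0.0000 0.2609
    outer loop
      vertex 0.594 8.603 0.000
      vertex 0.594 3.397 0.000
      vertex 6.000 6.000 20.000
    endloop
  endfacet
  facet normal -0.6019 -0.7547 0.2609
    outer loop
      vertex 0.594 3.397 0.000
      vertex 4.665 0.150 0.000
      vertex 6.000 6.000 20.000
    endloop
  endfacet
  facet normal 0.2149 -0.9411 0.2609
    outer loop
      vertex 4.665 0.150 0.000
      vertex 9.741 1.309 0.000
      vertex 6.000 6.000 20.000
    endloop
  endfacet
  facet normal 0.8698 -0.4188 0.2609
    outer loop
      vertex 9.741 1.309 0.000
      vertex 12.000 6.000 0.000
      vertex 6.000 6.000 20.000
    endloop
  endfacet
endsolid part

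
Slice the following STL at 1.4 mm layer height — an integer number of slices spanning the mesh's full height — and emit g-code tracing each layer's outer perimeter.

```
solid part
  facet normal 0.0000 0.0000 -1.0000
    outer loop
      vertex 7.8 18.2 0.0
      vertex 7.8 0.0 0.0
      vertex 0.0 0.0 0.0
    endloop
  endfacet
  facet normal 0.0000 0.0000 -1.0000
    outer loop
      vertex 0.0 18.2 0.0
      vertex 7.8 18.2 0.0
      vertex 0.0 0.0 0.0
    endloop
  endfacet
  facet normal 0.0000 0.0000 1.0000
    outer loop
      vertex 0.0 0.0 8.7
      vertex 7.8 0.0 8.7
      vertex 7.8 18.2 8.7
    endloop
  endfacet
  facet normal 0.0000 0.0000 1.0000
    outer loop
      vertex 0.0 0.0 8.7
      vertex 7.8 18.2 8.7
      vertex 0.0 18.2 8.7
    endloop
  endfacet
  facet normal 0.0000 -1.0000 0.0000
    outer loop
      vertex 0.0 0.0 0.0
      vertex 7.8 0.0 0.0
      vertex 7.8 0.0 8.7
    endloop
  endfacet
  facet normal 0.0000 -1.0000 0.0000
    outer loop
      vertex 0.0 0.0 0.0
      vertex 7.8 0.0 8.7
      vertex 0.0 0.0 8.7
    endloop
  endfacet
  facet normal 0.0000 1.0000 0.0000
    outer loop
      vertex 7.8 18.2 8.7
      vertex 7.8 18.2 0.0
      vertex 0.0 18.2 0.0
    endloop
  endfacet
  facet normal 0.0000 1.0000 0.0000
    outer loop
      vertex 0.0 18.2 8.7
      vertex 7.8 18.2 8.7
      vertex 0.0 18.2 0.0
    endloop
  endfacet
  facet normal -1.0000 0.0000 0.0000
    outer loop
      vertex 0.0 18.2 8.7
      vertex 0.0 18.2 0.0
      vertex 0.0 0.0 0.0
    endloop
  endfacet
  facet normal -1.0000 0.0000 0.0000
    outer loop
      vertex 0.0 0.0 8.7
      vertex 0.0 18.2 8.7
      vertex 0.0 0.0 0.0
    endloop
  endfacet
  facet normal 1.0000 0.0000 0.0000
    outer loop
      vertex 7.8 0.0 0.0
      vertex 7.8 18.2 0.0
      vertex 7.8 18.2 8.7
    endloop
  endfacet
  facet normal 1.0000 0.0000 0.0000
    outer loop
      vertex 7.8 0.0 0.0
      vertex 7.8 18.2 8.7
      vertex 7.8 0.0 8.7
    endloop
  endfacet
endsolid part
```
; perimeter-only toolpath
G21 ; units = mm
G90 ; absolute positioning
G28 ; home
; layer 1
G0 Z1.4
G0 X0.0 Y0.0
G1 X7.8 Y0.0
G1 X7.8 Y18.2
G1 X0.0 Y18.2
G1 X0.0 Y0.0
; layer 2
G0 Z2.9
G0 X0.0 Y0.0
G1 X7.8 Y0.0
G1 X7.8 Y18.2
G1 X0.0 Y18.2
G1 X0.0 Y0.0
; layer 3
G0 Z4.3
G0 X0.0 Y0.0
G1 X7.8 Y0.0
G1 X7.8 Y18.2
G1 X0.0 Y18.2
G1 X0.0 Y0.0
; layer 4
G0 Z5.8
G0 X0.0 Y0.0
G1 X7.8 Y0.0
G1 X7.8 Y18.2
G1 X0.0 Y18.2
G1 X0.0 Y0.0
; layer 5
G0 Z7.2
G0 X0.0 Y0.0
G1 X7.8 Y0.0
G1 X7.8 Y18.2
G1 X0.0 Y18.2
G1 X0.0 Y0.0
; layer 6
G0 Z8.7
G0 X0.0 Y0.0
G1 X7.8 Y0.0
G1 X7.8 Y18.2
G1 X0.0 Y18.2
G1 X0.0 Y0.0
M2 ; end

The solid is a rectangular box, roughly 7.8 × 18.2 mm footprint and 8.7 mm tall. Slicing at Δz = 1.4 mm — 6 equal slices spanning the solid's height, so layer i sits at z = i·h/6 — gives 6 non-empty perimeters. Each is a 4-segment closed polygon; G0 lifts to the layer z and rapids to the start vertex, then G1 traces the edges.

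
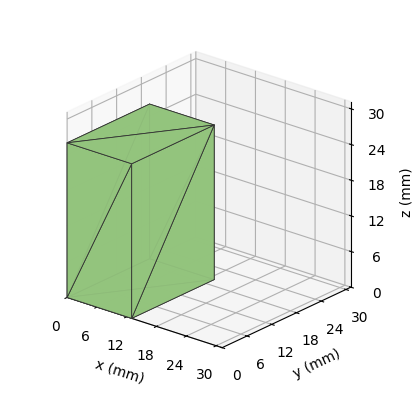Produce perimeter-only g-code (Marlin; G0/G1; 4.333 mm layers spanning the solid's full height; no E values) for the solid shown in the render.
Reading the render: the shape is a rectangular box, roughly 13 × 20 mm footprint and 26 mm tall (dimensions read to the nearest mm from the axis ticks). For the g-code, the solid's height is divided into equal slices at the stated Δz and each level perimeter traced with G1 moves after a G0 lift.

; perimeter-only toolpath
G21 ; units = mm
G90 ; absolute positioning
G28 ; home
; layer 1
G0 Z4.333
G0 X0.000 Y0.000
G1 X13.000 Y0.000
G1 X13.000 Y20.000
G1 X0.000 Y20.000
G1 X0.000 Y0.000
; layer 2
G0 Z8.667
G0 X0.000 Y0.000
G1 X13.000 Y0.000
G1 X13.000 Y20.000
G1 X0.000 Y20.000
G1 X0.000 Y0.000
; layer 3
G0 Z13.000
G0 X0.000 Y0.000
G1 X13.000 Y0.000
G1 X13.000 Y20.000
G1 X0.000 Y20.000
G1 X0.000 Y0.000
; layer 4
G0 Z17.333
G0 X0.000 Y0.000
G1 X13.000 Y0.000
G1 X13.000 Y20.000
G1 X0.000 Y20.000
G1 X0.000 Y0.000
; layer 5
G0 Z21.667
G0 X0.000 Y0.000
G1 X13.000 Y0.000
G1 X13.000 Y20.000
G1 X0.000 Y20.000
G1 X0.000 Y0.000
; layer 6
G0 Z26.000
G0 X0.000 Y0.000
G1 X13.000 Y0.000
G1 X13.000 Y20.000
G1 X0.000 Y20.000
G1 X0.000 Y0.000
M2 ; end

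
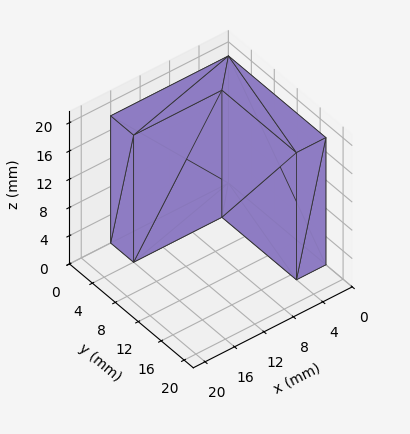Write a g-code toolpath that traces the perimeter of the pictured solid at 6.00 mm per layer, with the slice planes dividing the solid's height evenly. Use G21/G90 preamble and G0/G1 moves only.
Reading the render: the shape is an L-shaped prism: outer 16 × 17 mm, arm thicknesses ≈ 4 mm (horizontal) and 4 mm (vertical), extruded 18 mm in z (dimensions read to the nearest mm from the axis ticks). For the g-code, the solid's height is divided into equal slices at the stated Δz and each level perimeter traced with G1 moves after a G0 lift.

; perimeter-only toolpath
G21 ; units = mm
G90 ; absolute positioning
G28 ; home
; layer 1
G0 Z6.00
G0 X0.00 Y0.00
G1 X16.00 Y0.00
G1 X16.00 Y4.00
G1 X4.00 Y4.00
G1 X4.00 Y17.00
G1 X0.00 Y17.00
G1 X0.00 Y0.00
; layer 2
G0 Z12.00
G0 X0.00 Y0.00
G1 X16.00 Y0.00
G1 X16.00 Y4.00
G1 X4.00 Y4.00
G1 X4.00 Y17.00
G1 X0.00 Y17.00
G1 X0.00 Y0.00
; layer 3
G0 Z18.00
G0 X0.00 Y0.00
G1 X16.00 Y0.00
G1 X16.00 Y4.00
G1 X4.00 Y4.00
G1 X4.00 Y17.00
G1 X0.00 Y17.00
G1 X0.00 Y0.00
M2 ; end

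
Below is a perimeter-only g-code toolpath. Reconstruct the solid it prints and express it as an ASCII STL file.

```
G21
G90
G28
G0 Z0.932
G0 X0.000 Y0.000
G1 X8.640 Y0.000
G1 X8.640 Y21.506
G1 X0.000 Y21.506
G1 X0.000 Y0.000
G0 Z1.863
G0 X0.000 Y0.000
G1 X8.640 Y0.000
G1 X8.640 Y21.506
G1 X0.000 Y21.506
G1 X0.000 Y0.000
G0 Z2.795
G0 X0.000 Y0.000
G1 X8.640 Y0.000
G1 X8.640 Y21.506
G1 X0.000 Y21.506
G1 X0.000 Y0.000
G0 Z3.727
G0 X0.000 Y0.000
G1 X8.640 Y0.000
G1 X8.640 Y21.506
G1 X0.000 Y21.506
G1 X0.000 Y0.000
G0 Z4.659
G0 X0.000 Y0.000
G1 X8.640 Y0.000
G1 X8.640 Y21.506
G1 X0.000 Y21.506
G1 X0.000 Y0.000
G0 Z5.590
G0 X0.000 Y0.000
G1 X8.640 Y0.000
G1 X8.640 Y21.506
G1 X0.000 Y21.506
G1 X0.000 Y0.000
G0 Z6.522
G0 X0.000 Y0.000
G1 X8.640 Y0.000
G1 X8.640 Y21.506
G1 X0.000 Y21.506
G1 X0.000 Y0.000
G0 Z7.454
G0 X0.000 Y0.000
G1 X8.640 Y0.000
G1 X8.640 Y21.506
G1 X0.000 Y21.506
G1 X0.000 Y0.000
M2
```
solid part
  facet normal 0.0000 0.0000 -1.0000
    outer loop
      vertex 8.640 21.506 0.000
      vertex 8.640 0.000 0.000
      vertex 0.000 0.000 0.000
    endloop
  endfacet
  facet normal 0.0000 0.0000 -1.0000
    outer loop
      vertex 0.000 21.506 0.000
      vertex 8.640 21.506 0.000
      vertex 0.000 0.000 0.000
    endloop
  endfacet
  facet normal 0.0000 0.0000 1.0000
    outer loop
      vertex 0.000 0.000 7.454
      vertex 8.640 0.000 7.454
      vertex 8.640 21.506 7.454
    endloop
  endfacet
  facet normal 0.0000 0.0000 1.0000
    outer loop
      vertex 0.000 0.000 7.454
      vertex 8.640 21.506 7.454
      vertex 0.000 21.506 7.454
    endloop
  endfacet
  facet normal 0.0000 -1.0000 0.0000
    outer loop
      vertex 0.000 0.000 0.000
      vertex 8.640 0.000 0.000
      vertex 8.640 0.000 7.454
    endloop
  endfacet
  facet normal 0.0000 -1.0000 0.0000
    outer loop
      vertex 0.000 0.000 0.000
      vertex 8.640 0.000 7.454
      vertex 0.000 0.000 7.454
    endloop
  endfacet
  facet normal 0.0000 1.0000 0.0000
    outer loop
      vertex 8.640 21.506 7.454
      vertex 8.640 21.506 0.000
      vertex 0.000 21.506 0.000
    endloop
  endfacet
  facet normal 0.0000 1.0000 0.0000
    outer loop
      vertex 0.000 21.506 7.454
      vertex 8.640 21.506 7.454
      vertex 0.000 21.506 0.000
    endloop
  endfacet
  facet normal -1.0000 0.0000 0.0000
    outer loop
      vertex 0.000 21.506 7.454
      vertex 0.000 21.506 0.000
      vertex 0.000 0.000 0.000
    endloop
  endfacet
  facet normal -1.0000 0.0000 0.0000
    outer loop
      vertex 0.000 0.000 7.454
      vertex 0.000 21.506 7.454
      vertex 0.000 0.000 0.000
    endloop
  endfacet
  facet normal 1.0000 0.0000 0.0000
    outer loop
      vertex 8.640 0.000 0.000
      vertex 8.640 21.506 0.000
      vertex 8.640 21.506 7.454
    endloop
  endfacet
  facet normal 1.0000 0.0000 0.0000
    outer loop
      vertex 8.640 0.000 0.000
      vertex 8.640 21.506 7.454
      vertex 8.640 0.000 7.454
    endloop
  endfacet
endsolid part

The G0 Z moves step by Δz≈0.932 mm. Every layer's G1 loop is the same polygon, so the solid is a straight extrusion of it from z=0 to z≈7.45. Closing with flat bottom and top caps and triangulating gives 12 facets — a rectangular box, roughly 8.64 × 21.5 mm footprint and 7.45 mm tall.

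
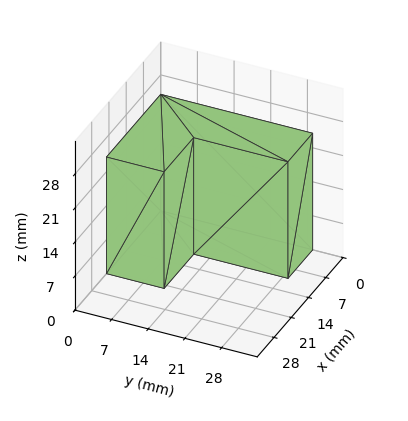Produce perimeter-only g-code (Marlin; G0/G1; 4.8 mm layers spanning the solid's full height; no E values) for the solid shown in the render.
Reading the render: the shape is an L-shaped prism: outer 22 × 29 mm, arm thicknesses ≈ 11 mm (horizontal) and 10 mm (vertical), extruded 24 mm in z (dimensions read to the nearest mm from the axis ticks). For the g-code, the solid's height is divided into equal slices at the stated Δz and each level perimeter traced with G1 moves after a G0 lift.

; perimeter-only toolpath
G21 ; units = mm
G90 ; absolute positioning
G28 ; home
; layer 1
G0 Z4.8
G0 X0.0 Y0.0
G1 X22.0 Y0.0
G1 X22.0 Y11.0
G1 X10.0 Y11.0
G1 X10.0 Y29.0
G1 X0.0 Y29.0
G1 X0.0 Y0.0
; layer 2
G0 Z9.6
G0 X0.0 Y0.0
G1 X22.0 Y0.0
G1 X22.0 Y11.0
G1 X10.0 Y11.0
G1 X10.0 Y29.0
G1 X0.0 Y29.0
G1 X0.0 Y0.0
; layer 3
G0 Z14.4
G0 X0.0 Y0.0
G1 X22.0 Y0.0
G1 X22.0 Y11.0
G1 X10.0 Y11.0
G1 X10.0 Y29.0
G1 X0.0 Y29.0
G1 X0.0 Y0.0
; layer 4
G0 Z19.2
G0 X0.0 Y0.0
G1 X22.0 Y0.0
G1 X22.0 Y11.0
G1 X10.0 Y11.0
G1 X10.0 Y29.0
G1 X0.0 Y29.0
G1 X0.0 Y0.0
; layer 5
G0 Z24.0
G0 X0.0 Y0.0
G1 X22.0 Y0.0
G1 X22.0 Y11.0
G1 X10.0 Y11.0
G1 X10.0 Y29.0
G1 X0.0 Y29.0
G1 X0.0 Y0.0
M2 ; end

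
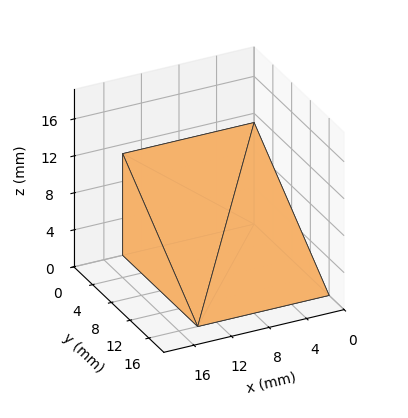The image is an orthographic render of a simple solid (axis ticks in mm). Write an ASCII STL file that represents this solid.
Reading the render: the shape is a wedge (ramp): 14 × 16 mm base, rising to 11 mm along the y=0 edge and sloping linearly to z=0 at y=16 (dimensions read to the nearest mm from the axis ticks). For the STL, each face is triangulated and given an outward normal.

solid part
  facet normal 0.0000 0.0000 -1.0000
    outer loop
      vertex 14.00 16.00 0.00
      vertex 14.00 0.00 0.00
      vertex 0.00 0.00 0.00
    endloop
  endfacet
  facet normal 0.0000 0.0000 -1.0000
    outer loop
      vertex 0.00 16.00 0.00
      vertex 14.00 16.00 0.00
      vertex 0.00 0.00 0.00
    endloop
  endfacet
  facet normal 0.0000 -1.0000 0.0000
    outer loop
      vertex 0.00 0.00 0.00
      vertex 14.00 0.00 0.00
      vertex 14.00 0.00 11.00
    endloop
  endfacet
  facet normal 0.0000 -1.0000 0.0000
    outer loop
      vertex 0.00 0.00 0.00
      vertex 14.00 0.00 11.00
      vertex 0.00 0.00 11.00
    endloop
  endfacet
  facet normal 0.0000 0.5665 0.8240
    outer loop
      vertex 0.00 0.00 11.00
      vertex 14.00 0.00 11.00
      vertex 14.00 16.00 0.00
    endloop
  endfacet
  facet normal 0.0000 0.5665 0.8240
    outer loop
      vertex 0.00 0.00 11.00
      vertex 14.00 16.00 0.00
      vertex 0.00 16.00 0.00
    endloop
  endfacet
  facet normal -1.0000 0.0000 0.0000
    outer loop
      vertex 0.00 0.00 11.00
      vertex 0.00 16.00 0.00
      vertex 0.00 0.00 0.00
    endloop
  endfacet
  facet normal 1.0000 0.0000 0.0000
    outer loop
      vertex 14.00 0.00 0.00
      vertex 14.00 16.00 0.00
      vertex 14.00 0.00 11.00
    endloop
  endfacet
endsolid part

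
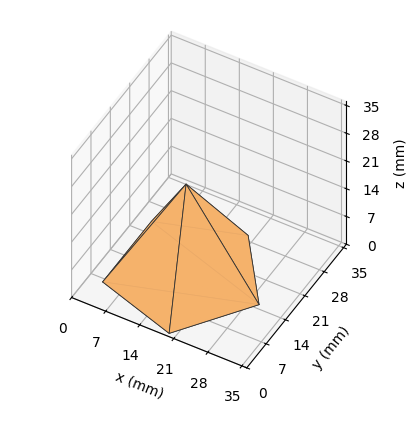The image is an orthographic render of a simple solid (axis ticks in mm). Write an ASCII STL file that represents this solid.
Reading the render: the shape is a regular 5-sided pyramid, base circumscribed radius ≈ 15 mm, apex at z ≈ 23 mm (dimensions read to the nearest mm from the axis ticks). For the STL, each face is triangulated and given an outward normal.

solid part
  facet normal 0.0000 0.0000 -1.0000
    outer loop
      vertex 2.865 23.817 0.000
      vertex 19.635 29.266 0.000
      vertex 30.000 15.000 0.000
    endloop
  endfacet
  facet normal 0.0000 0.0000 -1.0000
    outer loop
      vertex 2.865 6.183 0.000
      vertex 2.865 23.817 0.000
      vertex 30.000 15.000 0.000
    endloop
  endfacet
  facet normal 0.0000 0.0000 -1.0000
    outer loop
      vertex 19.635 0.734 0.000
      vertex 2.865 6.183 0.000
      vertex 30.000 15.000 0.000
    endloop
  endfacet
  facet normal 0.7155 0.5199 0.4666
    outer loop
      vertex 30.000 15.000 0.000
      vertex 19.635 29.266 0.000
      vertex 15.000 15.000 23.000
    endloop
  endfacet
  facet normal -0.2733 0.8412 0.4667
    outer loop
      vertex 19.635 29.266 0.000
      vertex 2.865 23.817 0.000
      vertex 15.000 15.000 23.000
    endloop
  endfacet
  facet normal -0.8844 0.0000 0.4666
    outer loop
      vertex 2.865 23.817 0.000
      vertex 2.865 6.183 0.000
      vertex 15.000 15.000 23.000
    endloop
  endfacet
  facet normal -0.2733 -0.8412 0.4667
    outer loop
      vertex 2.865 6.183 0.000
      vertex 19.635 0.734 0.000
      vertex 15.000 15.000 23.000
    endloop
  endfacet
  facet normal 0.7155 -0.5199 0.4666
    outer loop
      vertex 19.635 0.734 0.000
      vertex 30.000 15.000 0.000
      vertex 15.000 15.000 23.000
    endloop
  endfacet
endsolid part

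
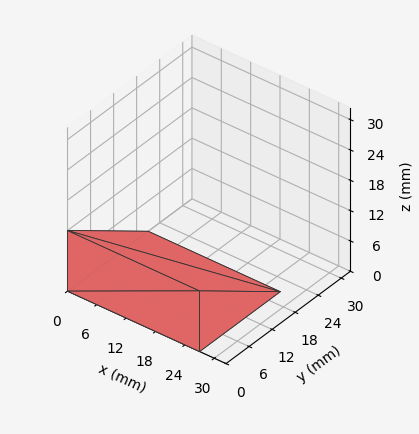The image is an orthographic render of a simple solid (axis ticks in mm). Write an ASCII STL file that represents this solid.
Reading the render: the shape is a wedge (ramp): 27 × 21 mm base, rising to 12 mm along the y=0 edge and sloping linearly to z=0 at y=21 (dimensions read to the nearest mm from the axis ticks). For the STL, each face is triangulated and given an outward normal.

solid part
  facet normal 0.0000 0.0000 -1.0000
    outer loop
      vertex 27.00 21.00 0.00
      vertex 27.00 0.00 0.00
      vertex 0.00 0.00 0.00
    endloop
  endfacet
  facet normal 0.0000 0.0000 -1.0000
    outer loop
      vertex 0.00 21.00 0.00
      vertex 27.00 21.00 0.00
      vertex 0.00 0.00 0.00
    endloop
  endfacet
  facet normal 0.0000 -1.0000 0.0000
    outer loop
      vertex 0.00 0.00 0.00
      vertex 27.00 0.00 0.00
      vertex 27.00 0.00 12.00
    endloop
  endfacet
  facet normal 0.0000 -1.0000 0.0000
    outer loop
      vertex 0.00 0.00 0.00
      vertex 27.00 0.00 12.00
      vertex 0.00 0.00 12.00
    endloop
  endfacet
  facet normal 0.0000 0.4961 0.8682
    outer loop
      vertex 0.00 0.00 12.00
      vertex 27.00 0.00 12.00
      vertex 27.00 21.00 0.00
    endloop
  endfacet
  facet normal 0.0000 0.4961 0.8682
    outer loop
      vertex 0.00 0.00 12.00
      vertex 27.00 21.00 0.00
      vertex 0.00 21.00 0.00
    endloop
  endfacet
  facet normal -1.0000 0.0000 0.0000
    outer loop
      vertex 0.00 0.00 12.00
      vertex 0.00 21.00 0.00
      vertex 0.00 0.00 0.00
    endloop
  endfacet
  facet normal 1.0000 0.0000 0.0000
    outer loop
      vertex 27.00 0.00 0.00
      vertex 27.00 21.00 0.00
      vertex 27.00 0.00 12.00
    endloop
  endfacet
endsolid part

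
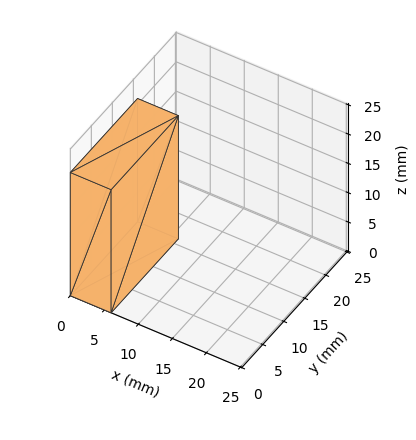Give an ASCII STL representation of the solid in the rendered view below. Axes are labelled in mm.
Reading the render: the shape is a rectangular box, roughly 6 × 16 mm footprint and 21 mm tall (dimensions read to the nearest mm from the axis ticks). For the STL, each face is triangulated and given an outward normal.

solid part
  facet normal 0.0000 0.0000 -1.0000
    outer loop
      vertex 6.00 16.00 0.00
      vertex 6.00 0.00 0.00
      vertex 0.00 0.00 0.00
    endloop
  endfacet
  facet normal 0.0000 0.0000 -1.0000
    outer loop
      vertex 0.00 16.00 0.00
      vertex 6.00 16.00 0.00
      vertex 0.00 0.00 0.00
    endloop
  endfacet
  facet normal 0.0000 0.0000 1.0000
    outer loop
      vertex 0.00 0.00 21.00
      vertex 6.00 0.00 21.00
      vertex 6.00 16.00 21.00
    endloop
  endfacet
  facet normal 0.0000 0.0000 1.0000
    outer loop
      vertex 0.00 0.00 21.00
      vertex 6.00 16.00 21.00
      vertex 0.00 16.00 21.00
    endloop
  endfacet
  facet normal 0.0000 -1.0000 0.0000
    outer loop
      vertex 0.00 0.00 0.00
      vertex 6.00 0.00 0.00
      vertex 6.00 0.00 21.00
    endloop
  endfacet
  facet normal 0.0000 -1.0000 0.0000
    outer loop
      vertex 0.00 0.00 0.00
      vertex 6.00 0.00 21.00
      vertex 0.00 0.00 21.00
    endloop
  endfacet
  facet normal 0.0000 1.0000 0.0000
    outer loop
      vertex 6.00 16.00 21.00
      vertex 6.00 16.00 0.00
      vertex 0.00 16.00 0.00
    endloop
  endfacet
  facet normal 0.0000 1.0000 0.0000
    outer loop
      vertex 0.00 16.00 21.00
      vertex 6.00 16.00 21.00
      vertex 0.00 16.00 0.00
    endloop
  endfacet
  facet normal -1.0000 0.0000 0.0000
    outer loop
      vertex 0.00 16.00 21.00
      vertex 0.00 16.00 0.00
      vertex 0.00 0.00 0.00
    endloop
  endfacet
  facet normal -1.0000 0.0000 0.0000
    outer loop
      vertex 0.00 0.00 21.00
      vertex 0.00 16.00 21.00
      vertex 0.00 0.00 0.00
    endloop
  endfacet
  facet normal 1.0000 0.0000 0.0000
    outer loop
      vertex 6.00 0.00 0.00
      vertex 6.00 16.00 0.00
      vertex 6.00 16.00 21.00
    endloop
  endfacet
  facet normal 1.0000 0.0000 0.0000
    outer loop
      vertex 6.00 0.00 0.00
      vertex 6.00 16.00 21.00
      vertex 6.00 0.00 21.00
    endloop
  endfacet
endsolid part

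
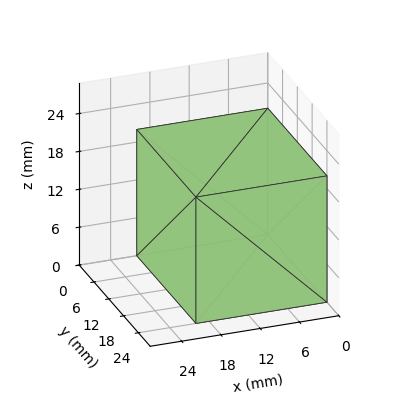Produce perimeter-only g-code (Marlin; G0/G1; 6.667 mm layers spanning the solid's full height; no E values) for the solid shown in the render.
Reading the render: the shape is a rectangular box, roughly 20 × 24 mm footprint and 20 mm tall (dimensions read to the nearest mm from the axis ticks). For the g-code, the solid's height is divided into equal slices at the stated Δz and each level perimeter traced with G1 moves after a G0 lift.

; perimeter-only toolpath
G21 ; units = mm
G90 ; absolute positioning
G28 ; home
; layer 1
G0 Z6.667
G0 X0.000 Y0.000
G1 X20.000 Y0.000
G1 X20.000 Y24.000
G1 X0.000 Y24.000
G1 X0.000 Y0.000
; layer 2
G0 Z13.333
G0 X0.000 Y0.000
G1 X20.000 Y0.000
G1 X20.000 Y24.000
G1 X0.000 Y24.000
G1 X0.000 Y0.000
; layer 3
G0 Z20.000
G0 X0.000 Y0.000
G1 X20.000 Y0.000
G1 X20.000 Y24.000
G1 X0.000 Y24.000
G1 X0.000 Y0.000
M2 ; end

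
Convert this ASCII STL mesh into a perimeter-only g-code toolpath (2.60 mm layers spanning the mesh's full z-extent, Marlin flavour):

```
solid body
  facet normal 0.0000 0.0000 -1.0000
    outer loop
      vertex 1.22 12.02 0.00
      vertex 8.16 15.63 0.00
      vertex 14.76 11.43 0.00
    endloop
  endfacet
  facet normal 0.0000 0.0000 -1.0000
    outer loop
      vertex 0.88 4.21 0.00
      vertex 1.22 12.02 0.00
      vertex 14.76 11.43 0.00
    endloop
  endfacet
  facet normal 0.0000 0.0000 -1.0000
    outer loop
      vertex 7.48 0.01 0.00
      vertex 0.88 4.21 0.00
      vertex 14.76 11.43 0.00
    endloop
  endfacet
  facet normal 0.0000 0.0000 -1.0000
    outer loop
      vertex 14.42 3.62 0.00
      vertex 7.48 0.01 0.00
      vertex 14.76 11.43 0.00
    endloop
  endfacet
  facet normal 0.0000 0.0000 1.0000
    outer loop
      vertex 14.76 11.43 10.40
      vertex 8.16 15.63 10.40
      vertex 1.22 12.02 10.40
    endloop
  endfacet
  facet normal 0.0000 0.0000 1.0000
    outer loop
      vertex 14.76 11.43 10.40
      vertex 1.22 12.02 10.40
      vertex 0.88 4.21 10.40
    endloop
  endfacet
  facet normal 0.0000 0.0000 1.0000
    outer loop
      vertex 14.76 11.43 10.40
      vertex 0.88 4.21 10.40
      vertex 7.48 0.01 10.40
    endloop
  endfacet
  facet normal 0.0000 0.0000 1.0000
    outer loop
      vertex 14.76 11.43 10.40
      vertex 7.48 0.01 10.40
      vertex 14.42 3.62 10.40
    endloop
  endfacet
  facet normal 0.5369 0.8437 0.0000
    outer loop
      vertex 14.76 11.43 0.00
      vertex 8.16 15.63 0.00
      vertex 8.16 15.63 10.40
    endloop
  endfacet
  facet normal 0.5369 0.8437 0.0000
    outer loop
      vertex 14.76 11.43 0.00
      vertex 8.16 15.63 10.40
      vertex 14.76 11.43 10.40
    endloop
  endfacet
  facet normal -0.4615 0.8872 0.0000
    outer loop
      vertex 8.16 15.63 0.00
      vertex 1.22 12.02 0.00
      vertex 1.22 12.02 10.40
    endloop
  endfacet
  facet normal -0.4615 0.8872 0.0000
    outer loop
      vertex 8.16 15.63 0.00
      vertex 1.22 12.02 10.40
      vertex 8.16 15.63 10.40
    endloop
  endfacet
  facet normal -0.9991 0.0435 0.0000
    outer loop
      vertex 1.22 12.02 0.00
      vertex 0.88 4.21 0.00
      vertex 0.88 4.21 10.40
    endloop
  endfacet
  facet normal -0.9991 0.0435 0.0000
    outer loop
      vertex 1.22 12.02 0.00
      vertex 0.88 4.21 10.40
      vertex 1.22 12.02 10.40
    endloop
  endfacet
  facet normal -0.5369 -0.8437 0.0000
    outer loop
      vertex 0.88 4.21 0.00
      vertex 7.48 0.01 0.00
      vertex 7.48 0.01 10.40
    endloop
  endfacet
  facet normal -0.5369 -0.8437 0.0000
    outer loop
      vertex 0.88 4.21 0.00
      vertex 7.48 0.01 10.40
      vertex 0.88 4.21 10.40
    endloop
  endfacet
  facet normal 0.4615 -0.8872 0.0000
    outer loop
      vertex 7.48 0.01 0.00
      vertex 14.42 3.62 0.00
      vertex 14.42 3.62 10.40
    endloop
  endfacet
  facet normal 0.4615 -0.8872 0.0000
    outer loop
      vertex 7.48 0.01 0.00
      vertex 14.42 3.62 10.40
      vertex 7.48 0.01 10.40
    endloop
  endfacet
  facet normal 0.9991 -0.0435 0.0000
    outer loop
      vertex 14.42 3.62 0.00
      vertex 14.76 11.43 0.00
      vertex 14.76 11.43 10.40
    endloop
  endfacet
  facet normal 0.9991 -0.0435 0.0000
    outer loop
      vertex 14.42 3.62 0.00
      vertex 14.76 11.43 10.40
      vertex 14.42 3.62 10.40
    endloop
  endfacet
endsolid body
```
; perimeter-only toolpath
G21 ; units = mm
G90 ; absolute positioning
G28 ; home
; layer 1
G0 Z2.60
G0 X14.76 Y11.43
G1 X8.16 Y15.63
G1 X1.22 Y12.02
G1 X0.88 Y4.21
G1 X7.48 Y0.01
G1 X14.42 Y3.62
G1 X14.76 Y11.43
; layer 2
G0 Z5.20
G0 X14.76 Y11.43
G1 X8.16 Y15.63
G1 X1.22 Y12.02
G1 X0.88 Y4.21
G1 X7.48 Y0.01
G1 X14.42 Y3.62
G1 X14.76 Y11.43
; layer 3
G0 Z7.80
G0 X14.76 Y11.43
G1 X8.16 Y15.63
G1 X1.22 Y12.02
G1 X0.88 Y4.21
G1 X7.48 Y0.01
G1 X14.42 Y3.62
G1 X14.76 Y11.43
; layer 4
G0 Z10.40
G0 X14.76 Y11.43
G1 X8.16 Y15.63
G1 X1.22 Y12.02
G1 X0.88 Y4.21
G1 X7.48 Y0.01
G1 X14.42 Y3.62
G1 X14.76 Y11.43
M2 ; end

The solid is a regular 6-sided prism (a cylinder approximated with 6 flat sides), circumscribed radius ≈ 7.82 mm, height ≈ 10.4 mm. Slicing at Δz = 2.60 mm — 4 equal slices spanning the solid's height, so layer i sits at z = i·h/4 — gives 4 non-empty perimeters. Each is a 6-segment closed polygon; G0 lifts to the layer z and rapids to the start vertex, then G1 traces the edges.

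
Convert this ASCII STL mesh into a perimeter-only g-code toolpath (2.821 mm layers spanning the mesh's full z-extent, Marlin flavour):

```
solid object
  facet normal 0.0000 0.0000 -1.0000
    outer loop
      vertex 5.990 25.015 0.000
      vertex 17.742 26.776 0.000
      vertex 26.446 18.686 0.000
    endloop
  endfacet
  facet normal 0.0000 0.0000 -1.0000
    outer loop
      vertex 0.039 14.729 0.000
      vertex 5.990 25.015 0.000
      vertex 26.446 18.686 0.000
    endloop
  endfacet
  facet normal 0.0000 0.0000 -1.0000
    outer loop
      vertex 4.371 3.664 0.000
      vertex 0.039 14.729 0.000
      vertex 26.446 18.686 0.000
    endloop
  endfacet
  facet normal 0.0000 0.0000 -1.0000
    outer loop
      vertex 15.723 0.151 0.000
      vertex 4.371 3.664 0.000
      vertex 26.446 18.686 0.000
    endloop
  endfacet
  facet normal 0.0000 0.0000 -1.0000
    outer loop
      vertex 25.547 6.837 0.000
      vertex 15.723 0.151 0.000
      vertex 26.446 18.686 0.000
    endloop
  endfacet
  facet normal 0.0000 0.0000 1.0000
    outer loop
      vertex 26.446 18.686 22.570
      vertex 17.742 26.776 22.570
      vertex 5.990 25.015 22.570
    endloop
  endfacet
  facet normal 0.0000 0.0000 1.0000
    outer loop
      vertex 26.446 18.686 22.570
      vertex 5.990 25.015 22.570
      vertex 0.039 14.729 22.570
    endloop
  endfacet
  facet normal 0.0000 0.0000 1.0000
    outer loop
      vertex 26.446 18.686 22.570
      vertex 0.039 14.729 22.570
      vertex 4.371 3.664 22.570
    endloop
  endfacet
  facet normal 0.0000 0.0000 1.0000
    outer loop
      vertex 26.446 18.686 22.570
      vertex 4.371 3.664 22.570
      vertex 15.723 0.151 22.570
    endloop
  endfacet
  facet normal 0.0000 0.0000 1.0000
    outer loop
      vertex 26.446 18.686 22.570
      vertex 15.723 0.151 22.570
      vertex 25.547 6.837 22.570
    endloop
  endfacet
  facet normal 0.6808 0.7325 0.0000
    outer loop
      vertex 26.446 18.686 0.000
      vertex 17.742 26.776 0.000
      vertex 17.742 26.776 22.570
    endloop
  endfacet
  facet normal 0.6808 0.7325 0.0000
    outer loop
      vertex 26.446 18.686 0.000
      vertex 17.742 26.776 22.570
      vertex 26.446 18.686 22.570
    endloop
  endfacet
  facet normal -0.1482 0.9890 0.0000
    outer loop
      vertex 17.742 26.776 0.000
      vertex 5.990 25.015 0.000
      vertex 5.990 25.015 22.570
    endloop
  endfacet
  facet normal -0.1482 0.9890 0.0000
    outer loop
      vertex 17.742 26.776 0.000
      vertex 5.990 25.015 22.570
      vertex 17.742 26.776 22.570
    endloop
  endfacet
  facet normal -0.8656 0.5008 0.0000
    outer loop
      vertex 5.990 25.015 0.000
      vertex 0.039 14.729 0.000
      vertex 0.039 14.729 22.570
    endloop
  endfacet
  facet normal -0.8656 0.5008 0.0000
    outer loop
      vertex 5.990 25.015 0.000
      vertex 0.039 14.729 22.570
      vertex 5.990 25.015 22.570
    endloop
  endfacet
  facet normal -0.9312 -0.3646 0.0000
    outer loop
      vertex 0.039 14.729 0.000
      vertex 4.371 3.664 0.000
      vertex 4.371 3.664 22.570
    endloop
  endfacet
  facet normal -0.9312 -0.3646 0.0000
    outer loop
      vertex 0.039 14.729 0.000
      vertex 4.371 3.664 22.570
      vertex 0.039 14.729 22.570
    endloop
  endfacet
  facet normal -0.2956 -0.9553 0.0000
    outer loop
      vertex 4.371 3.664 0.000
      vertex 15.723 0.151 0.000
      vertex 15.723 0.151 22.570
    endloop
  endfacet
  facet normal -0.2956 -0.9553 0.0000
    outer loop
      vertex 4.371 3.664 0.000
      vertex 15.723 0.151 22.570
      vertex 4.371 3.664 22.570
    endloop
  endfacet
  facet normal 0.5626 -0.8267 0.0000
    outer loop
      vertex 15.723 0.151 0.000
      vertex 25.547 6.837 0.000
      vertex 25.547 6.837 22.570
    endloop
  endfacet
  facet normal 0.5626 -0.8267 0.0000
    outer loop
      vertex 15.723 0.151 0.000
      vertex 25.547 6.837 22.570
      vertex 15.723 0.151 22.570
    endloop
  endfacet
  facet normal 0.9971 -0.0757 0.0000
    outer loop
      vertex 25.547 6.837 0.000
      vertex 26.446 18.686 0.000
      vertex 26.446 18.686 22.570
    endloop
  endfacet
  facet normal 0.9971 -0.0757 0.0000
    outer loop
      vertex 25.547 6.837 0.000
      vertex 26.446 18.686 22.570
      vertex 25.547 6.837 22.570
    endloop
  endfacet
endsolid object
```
; perimeter-only toolpath
G21 ; units = mm
G90 ; absolute positioning
G28 ; home
; layer 1
G0 Z2.821
G0 X26.446 Y18.686
G1 X17.742 Y26.776
G1 X5.990 Y25.015
G1 X0.039 Y14.729
G1 X4.371 Y3.664
G1 X15.723 Y0.151
G1 X25.547 Y6.837
G1 X26.446 Y18.686
; layer 2
G0 Z5.643
G0 X26.446 Y18.686
G1 X17.742 Y26.776
G1 X5.990 Y25.015
G1 X0.039 Y14.729
G1 X4.371 Y3.664
G1 X15.723 Y0.151
G1 X25.547 Y6.837
G1 X26.446 Y18.686
; layer 3
G0 Z8.464
G0 X26.446 Y18.686
G1 X17.742 Y26.776
G1 X5.990 Y25.015
G1 X0.039 Y14.729
G1 X4.371 Y3.664
G1 X15.723 Y0.151
G1 X25.547 Y6.837
G1 X26.446 Y18.686
; layer 4
G0 Z11.285
G0 X26.446 Y18.686
G1 X17.742 Y26.776
G1 X5.990 Y25.015
G1 X0.039 Y14.729
G1 X4.371 Y3.664
G1 X15.723 Y0.151
G1 X25.547 Y6.837
G1 X26.446 Y18.686
; layer 5
G0 Z14.106
G0 X26.446 Y18.686
G1 X17.742 Y26.776
G1 X5.990 Y25.015
G1 X0.039 Y14.729
G1 X4.371 Y3.664
G1 X15.723 Y0.151
G1 X25.547 Y6.837
G1 X26.446 Y18.686
; layer 6
G0 Z16.928
G0 X26.446 Y18.686
G1 X17.742 Y26.776
G1 X5.990 Y25.015
G1 X0.039 Y14.729
G1 X4.371 Y3.664
G1 X15.723 Y0.151
G1 X25.547 Y6.837
G1 X26.446 Y18.686
; layer 7
G0 Z19.749
G0 X26.446 Y18.686
G1 X17.742 Y26.776
G1 X5.990 Y25.015
G1 X0.039 Y14.729
G1 X4.371 Y3.664
G1 X15.723 Y0.151
G1 X25.547 Y6.837
G1 X26.446 Y18.686
; layer 8
G0 Z22.570
G0 X26.446 Y18.686
G1 X17.742 Y26.776
G1 X5.990 Y25.015
G1 X0.039 Y14.729
G1 X4.371 Y3.664
G1 X15.723 Y0.151
G1 X25.547 Y6.837
G1 X26.446 Y18.686
M2 ; end

The solid is a regular 7-sided prism (a cylinder approximated with 7 flat sides), circumscribed radius ≈ 13.7 mm, height ≈ 22.6 mm. Slicing at Δz = 2.821 mm — 8 equal slices spanning the solid's height, so layer i sits at z = i·h/8 — gives 8 non-empty perimeters. Each is a 7-segment closed polygon; G0 lifts to the layer z and rapids to the start vertex, then G1 traces the edges.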